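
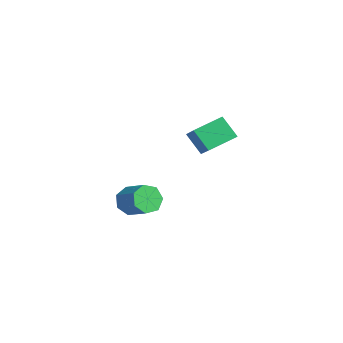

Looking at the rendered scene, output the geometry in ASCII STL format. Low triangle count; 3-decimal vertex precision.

solid 
facet normal -0.624 -0.276 0.731
outer loop
vertex 3.484 2.726 4.688
vertex 3.42 4.351 5.247
vertex 1.876 3.088 3.453
endloop
endfacet
facet normal 0.037 -0.945 -0.326
outer loop
vertex 2.78 3.489 2.393
vertex 3.484 2.726 4.688
vertex 1.876 3.088 3.453
endloop
endfacet
facet normal -0.624 -0.276 0.731
outer loop
vertex 1.876 3.088 3.453
vertex 3.42 4.351 5.247
vertex 1.812 4.713 4.012
endloop
endfacet
facet normal -0.781 0.175 -0.600
outer loop
vertex 1.812 4.713 4.012
vertex 2.78 3.489 2.393
vertex 1.876 3.088 3.453
endloop
endfacet
facet normal 0.781 -0.175 0.600
outer loop
vertex 3.484 2.726 4.688
vertex 4.324 4.752 4.187
vertex 3.42 4.351 5.247
endloop
endfacet
facet normal 0.037 -0.945 -0.326
outer loop
vertex 4.388 3.127 3.628
vertex 3.484 2.726 4.688
vertex 2.78 3.489 2.393
endloop
endfacet
facet normal 0.781 -0.175 0.600
outer loop
vertex 4.388 3.127 3.628
vertex 4.324 4.752 4.187
vertex 3.484 2.726 4.688
endloop
endfacet
facet normal -0.037 0.945 0.326
outer loop
vertex 3.42 4.351 5.247
vertex 4.324 4.752 4.187
vertex 1.812 4.713 4.012
endloop
endfacet
facet normal -0.781 0.175 -0.600
outer loop
vertex 2.716 5.114 2.952
vertex 2.78 3.489 2.393
vertex 1.812 4.713 4.012
endloop
endfacet
facet normal -0.037 0.945 0.326
outer loop
vertex 1.812 4.713 4.012
vertex 4.324 4.752 4.187
vertex 2.716 5.114 2.952
endloop
endfacet
facet normal 0.624 0.276 -0.731
outer loop
vertex 2.716 5.114 2.952
vertex 4.388 3.127 3.628
vertex 2.78 3.489 2.393
endloop
endfacet
facet normal 0.624 0.276 -0.731
outer loop
vertex 4.324 4.752 4.187
vertex 4.388 3.127 3.628
vertex 2.716 5.114 2.952
endloop
endfacet
facet normal -0.829 -0.223 -0.512
outer loop
vertex -0.434 1.534 -3.348
vertex -0.789 1.109 -2.588
vertex -0.87 2.009 -2.849
endloop
endfacet
facet normal 0.162 0.782 -0.602
outer loop
vertex -0.434 1.534 -3.348
vertex -0.87 2.009 -2.849
vertex 0.984 1.916 -2.471
endloop
endfacet
facet normal 0.162 0.782 -0.602
outer loop
vertex 0.984 1.916 -2.471
vertex -0.87 2.009 -2.849
vertex 0.548 2.39 -1.972
endloop
endfacet
facet normal 0.829 0.223 0.513
outer loop
vertex 0.984 1.916 -2.471
vertex 0.548 2.39 -1.972
vertex 0.629 1.491 -1.712
endloop
endfacet
facet normal -0.829 -0.223 -0.512
outer loop
vertex -0.87 2.009 -2.849
vertex -0.789 1.109 -2.588
vertex -1.245 1.806 -2.153
endloop
endfacet
facet normal -0.317 0.943 0.104
outer loop
vertex -0.87 2.009 -2.849
vertex -1.245 1.806 -2.153
vertex 0.548 2.39 -1.972
endloop
endfacet
facet normal -0.317 0.943 0.102
outer loop
vertex 0.548 2.39 -1.972
vertex -1.245 1.806 -2.153
vertex 0.172 2.188 -1.277
endloop
endfacet
facet normal 0.829 0.223 0.513
outer loop
vertex 0.548 2.39 -1.972
vertex 0.172 2.188 -1.277
vertex 0.629 1.491 -1.712
endloop
endfacet
facet normal -0.829 -0.222 -0.513
outer loop
vertex -1.245 1.806 -2.153
vertex -0.789 1.109 -2.588
vertex -1.277 1.079 -1.786
endloop
endfacet
facet normal -0.558 0.393 0.731
outer loop
vertex -1.245 1.806 -2.153
vertex -1.277 1.079 -1.786
vertex 0.172 2.188 -1.277
endloop
endfacet
facet normal -0.558 0.394 0.731
outer loop
vertex 0.172 2.188 -1.277
vertex -1.277 1.079 -1.786
vertex 0.141 1.461 -0.909
endloop
endfacet
facet normal 0.829 0.224 0.512
outer loop
vertex 0.172 2.188 -1.277
vertex 0.141 1.461 -0.909
vertex 0.629 1.491 -1.712
endloop
endfacet
facet normal -0.829 -0.223 -0.513
outer loop
vertex -1.277 1.079 -1.786
vertex -0.789 1.109 -2.588
vertex -0.941 0.374 -2.022
endloop
endfacet
facet normal -0.378 -0.451 0.808
outer loop
vertex -1.277 1.079 -1.786
vertex -0.941 0.374 -2.022
vertex 0.141 1.461 -0.909
endloop
endfacet
facet normal -0.378 -0.452 0.808
outer loop
vertex 0.141 1.461 -0.909
vertex -0.941 0.374 -2.022
vertex 0.477 0.756 -1.146
endloop
endfacet
facet normal 0.829 0.223 0.512
outer loop
vertex 0.141 1.461 -0.909
vertex 0.477 0.756 -1.146
vertex 0.629 1.491 -1.712
endloop
endfacet
facet normal -0.829 -0.224 -0.513
outer loop
vertex -0.941 0.374 -2.022
vertex -0.789 1.109 -2.588
vertex -0.49 0.223 -2.685
endloop
endfacet
facet normal 0.087 -0.957 0.277
outer loop
vertex -0.941 0.374 -2.022
vertex -0.49 0.223 -2.685
vertex 0.477 0.756 -1.146
endloop
endfacet
facet normal 0.087 -0.957 0.277
outer loop
vertex 0.477 0.756 -1.146
vertex -0.49 0.223 -2.685
vertex 0.927 0.605 -1.809
endloop
endfacet
facet normal 0.829 0.223 0.512
outer loop
vertex 0.477 0.756 -1.146
vertex 0.927 0.605 -1.809
vertex 0.629 1.491 -1.712
endloop
endfacet
facet normal -0.829 -0.224 -0.512
outer loop
vertex -0.49 0.223 -2.685
vertex -0.789 1.109 -2.588
vertex -0.265 0.739 -3.275
endloop
endfacet
facet normal 0.486 -0.741 -0.463
outer loop
vertex -0.49 0.223 -2.685
vertex -0.265 0.739 -3.275
vertex 0.927 0.605 -1.809
endloop
endfacet
facet normal 0.486 -0.742 -0.463
outer loop
vertex 0.927 0.605 -1.809
vertex -0.265 0.739 -3.275
vertex 1.153 1.121 -2.399
endloop
endfacet
facet normal 0.829 0.223 0.513
outer loop
vertex 0.927 0.605 -1.809
vertex 1.153 1.121 -2.399
vertex 0.629 1.491 -1.712
endloop
endfacet
facet normal -0.829 -0.223 -0.512
outer loop
vertex -0.265 0.739 -3.275
vertex -0.789 1.109 -2.588
vertex -0.434 1.534 -3.348
endloop
endfacet
facet normal 0.519 0.032 -0.854
outer loop
vertex -0.265 0.739 -3.275
vertex -0.434 1.534 -3.348
vertex 1.153 1.121 -2.399
endloop
endfacet
facet normal 0.519 0.033 -0.854
outer loop
vertex 1.153 1.121 -2.399
vertex -0.434 1.534 -3.348
vertex 0.984 1.916 -2.471
endloop
endfacet
facet normal 0.829 0.223 0.513
outer loop
vertex 1.153 1.121 -2.399
vertex 0.984 1.916 -2.471
vertex 0.629 1.491 -1.712
endloop
endfacet

endsolid


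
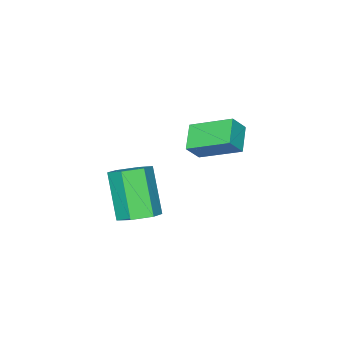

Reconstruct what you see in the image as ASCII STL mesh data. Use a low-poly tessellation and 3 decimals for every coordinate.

solid 
facet normal 0.261 0.475 -0.841
outer loop
vertex 4.313 -1.836 -1.985
vertex 3.674 -2.076 -2.319
vertex 3.681 -1.416 -1.944
endloop
endfacet
facet normal 0.490 0.685 0.539
outer loop
vertex 4.313 -1.836 -1.985
vertex 3.681 -1.416 -1.944
vertex 3.805 -2.763 -0.347
endloop
endfacet
facet normal 0.491 0.684 0.539
outer loop
vertex 3.805 -2.763 -0.347
vertex 3.681 -1.416 -1.944
vertex 3.173 -2.343 -0.305
endloop
endfacet
facet normal -0.260 -0.475 0.840
outer loop
vertex 3.805 -2.763 -0.347
vertex 3.173 -2.343 -0.305
vertex 3.166 -3.004 -0.681
endloop
endfacet
facet normal 0.261 0.475 -0.841
outer loop
vertex 3.681 -1.416 -1.944
vertex 3.674 -2.076 -2.319
vertex 3.042 -1.656 -2.278
endloop
endfacet
facet normal -0.474 0.821 0.317
outer loop
vertex 3.681 -1.416 -1.944
vertex 3.042 -1.656 -2.278
vertex 3.173 -2.343 -0.305
endloop
endfacet
facet normal -0.474 0.821 0.317
outer loop
vertex 3.173 -2.343 -0.305
vertex 3.042 -1.656 -2.278
vertex 2.534 -2.583 -0.639
endloop
endfacet
facet normal -0.261 -0.475 0.840
outer loop
vertex 3.173 -2.343 -0.305
vertex 2.534 -2.583 -0.639
vertex 3.166 -3.004 -0.681
endloop
endfacet
facet normal 0.261 0.474 -0.841
outer loop
vertex 3.042 -1.656 -2.278
vertex 3.674 -2.076 -2.319
vertex 3.035 -2.317 -2.653
endloop
endfacet
facet normal -0.965 0.136 -0.222
outer loop
vertex 3.042 -1.656 -2.278
vertex 3.035 -2.317 -2.653
vertex 2.534 -2.583 -0.639
endloop
endfacet
facet normal -0.965 0.137 -0.222
outer loop
vertex 2.534 -2.583 -0.639
vertex 3.035 -2.317 -2.653
vertex 2.527 -3.244 -1.015
endloop
endfacet
facet normal -0.261 -0.475 0.840
outer loop
vertex 2.534 -2.583 -0.639
vertex 2.527 -3.244 -1.015
vertex 3.166 -3.004 -0.681
endloop
endfacet
facet normal 0.260 0.475 -0.840
outer loop
vertex 3.035 -2.317 -2.653
vertex 3.674 -2.076 -2.319
vertex 3.667 -2.737 -2.695
endloop
endfacet
facet normal -0.491 -0.684 -0.539
outer loop
vertex 3.035 -2.317 -2.653
vertex 3.667 -2.737 -2.695
vertex 2.527 -3.244 -1.015
endloop
endfacet
facet normal -0.490 -0.685 -0.539
outer loop
vertex 2.527 -3.244 -1.015
vertex 3.667 -2.737 -2.695
vertex 3.159 -3.664 -1.056
endloop
endfacet
facet normal -0.261 -0.475 0.841
outer loop
vertex 2.527 -3.244 -1.015
vertex 3.159 -3.664 -1.056
vertex 3.166 -3.004 -0.681
endloop
endfacet
facet normal 0.261 0.475 -0.840
outer loop
vertex 3.667 -2.737 -2.695
vertex 3.674 -2.076 -2.319
vertex 4.306 -2.497 -2.361
endloop
endfacet
facet normal 0.474 -0.821 -0.317
outer loop
vertex 3.667 -2.737 -2.695
vertex 4.306 -2.497 -2.361
vertex 3.159 -3.664 -1.056
endloop
endfacet
facet normal 0.474 -0.821 -0.317
outer loop
vertex 3.159 -3.664 -1.056
vertex 4.306 -2.497 -2.361
vertex 3.798 -3.424 -0.722
endloop
endfacet
facet normal -0.261 -0.475 0.841
outer loop
vertex 3.159 -3.664 -1.056
vertex 3.798 -3.424 -0.722
vertex 3.166 -3.004 -0.681
endloop
endfacet
facet normal 0.261 0.475 -0.840
outer loop
vertex 4.306 -2.497 -2.361
vertex 3.674 -2.076 -2.319
vertex 4.313 -1.836 -1.985
endloop
endfacet
facet normal 0.965 -0.137 0.222
outer loop
vertex 4.306 -2.497 -2.361
vertex 4.313 -1.836 -1.985
vertex 3.798 -3.424 -0.722
endloop
endfacet
facet normal 0.965 -0.136 0.222
outer loop
vertex 3.798 -3.424 -0.722
vertex 4.313 -1.836 -1.985
vertex 3.805 -2.763 -0.347
endloop
endfacet
facet normal -0.261 -0.474 0.841
outer loop
vertex 3.798 -3.424 -0.722
vertex 3.805 -2.763 -0.347
vertex 3.166 -3.004 -0.681
endloop
endfacet
facet normal -0.694 -0.515 0.502
outer loop
vertex -0.164 -3.486 -0.33
vertex -0.737 -2.018 0.384
vertex -0.707 -3.384 -0.976
endloop
endfacet
facet normal 0.331 -0.849 -0.412
outer loop
vertex 0.077 -2.802 -1.544
vertex -0.164 -3.486 -0.33
vertex -0.707 -3.384 -0.976
endloop
endfacet
facet normal -0.694 -0.516 0.503
outer loop
vertex -0.707 -3.384 -0.976
vertex -0.737 -2.018 0.384
vertex -1.28 -1.916 -0.261
endloop
endfacet
facet normal -0.639 0.120 -0.759
outer loop
vertex -1.28 -1.916 -0.261
vertex 0.077 -2.802 -1.544
vertex -0.707 -3.384 -0.976
endloop
endfacet
facet normal 0.639 -0.120 0.760
outer loop
vertex -0.164 -3.486 -0.33
vertex 0.047 -1.436 -0.184
vertex -0.737 -2.018 0.384
endloop
endfacet
facet normal 0.331 -0.849 -0.413
outer loop
vertex 0.62 -2.904 -0.899
vertex -0.164 -3.486 -0.33
vertex 0.077 -2.802 -1.544
endloop
endfacet
facet normal 0.640 -0.120 0.759
outer loop
vertex 0.62 -2.904 -0.899
vertex 0.047 -1.436 -0.184
vertex -0.164 -3.486 -0.33
endloop
endfacet
facet normal -0.331 0.849 0.413
outer loop
vertex -0.737 -2.018 0.384
vertex 0.047 -1.436 -0.184
vertex -1.28 -1.916 -0.261
endloop
endfacet
facet normal -0.640 0.120 -0.759
outer loop
vertex -0.496 -1.334 -0.83
vertex 0.077 -2.802 -1.544
vertex -1.28 -1.916 -0.261
endloop
endfacet
facet normal -0.331 0.849 0.412
outer loop
vertex -1.28 -1.916 -0.261
vertex 0.047 -1.436 -0.184
vertex -0.496 -1.334 -0.83
endloop
endfacet
facet normal 0.694 0.515 -0.503
outer loop
vertex -0.496 -1.334 -0.83
vertex 0.62 -2.904 -0.899
vertex 0.077 -2.802 -1.544
endloop
endfacet
facet normal 0.694 0.516 -0.502
outer loop
vertex 0.047 -1.436 -0.184
vertex 0.62 -2.904 -0.899
vertex -0.496 -1.334 -0.83
endloop
endfacet

endsolid


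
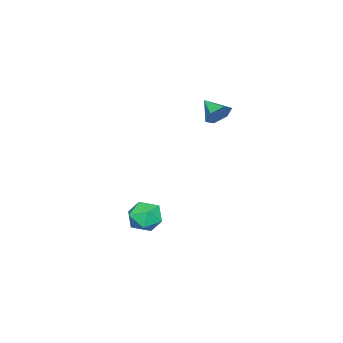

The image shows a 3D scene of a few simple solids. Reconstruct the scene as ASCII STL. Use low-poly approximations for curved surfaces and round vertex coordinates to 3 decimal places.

solid 
facet normal -0.945 0.232 0.229
outer loop
vertex 2.842 1.024 -4.138
vertex 2.79 0.313 -3.634
vertex 3.058 1.071 -3.294
endloop
endfacet
facet normal -0.564 0.820 0.099
outer loop
vertex 2.842 1.024 -4.138
vertex 3.058 1.071 -3.294
vertex 3.545 1.478 -3.893
endloop
endfacet
facet normal -0.301 0.770 -0.563
outer loop
vertex 2.842 1.024 -4.138
vertex 3.545 1.478 -3.893
vertex 3.578 0.972 -4.603
endloop
endfacet
facet normal -0.520 0.150 -0.841
outer loop
vertex 2.842 1.024 -4.138
vertex 3.578 0.972 -4.603
vertex 3.112 0.252 -4.443
endloop
endfacet
facet normal -0.918 -0.182 -0.352
outer loop
vertex 2.842 1.024 -4.138
vertex 3.112 0.252 -4.443
vertex 2.79 0.313 -3.634
endloop
endfacet
facet normal -0.014 0.832 0.554
outer loop
vertex 3.545 1.478 -3.893
vertex 3.058 1.071 -3.294
vertex 3.928 1.048 -3.237
endloop
endfacet
facet normal -0.632 -0.120 0.766
outer loop
vertex 3.058 1.071 -3.294
vertex 2.79 0.313 -3.634
vertex 3.462 0.328 -3.077
endloop
endfacet
facet normal -0.588 -0.790 -0.174
outer loop
vertex 2.79 0.313 -3.634
vertex 3.112 0.252 -4.443
vertex 3.495 -0.178 -3.787
endloop
endfacet
facet normal 0.057 -0.251 -0.966
outer loop
vertex 3.112 0.252 -4.443
vertex 3.578 0.972 -4.603
vertex 3.982 0.229 -4.386
endloop
endfacet
facet normal 0.411 0.751 -0.516
outer loop
vertex 3.578 0.972 -4.603
vertex 3.545 1.478 -3.893
vertex 4.25 0.987 -4.046
endloop
endfacet
facet normal 0.520 -0.150 0.841
outer loop
vertex 4.198 0.276 -3.542
vertex 3.928 1.048 -3.237
vertex 3.462 0.328 -3.077
endloop
endfacet
facet normal 0.301 -0.770 0.563
outer loop
vertex 4.198 0.276 -3.542
vertex 3.462 0.328 -3.077
vertex 3.495 -0.178 -3.787
endloop
endfacet
facet normal 0.564 -0.820 -0.099
outer loop
vertex 4.198 0.276 -3.542
vertex 3.495 -0.178 -3.787
vertex 3.982 0.229 -4.386
endloop
endfacet
facet normal 0.945 -0.232 -0.229
outer loop
vertex 4.198 0.276 -3.542
vertex 3.982 0.229 -4.386
vertex 4.25 0.987 -4.046
endloop
endfacet
facet normal 0.918 0.182 0.352
outer loop
vertex 4.198 0.276 -3.542
vertex 4.25 0.987 -4.046
vertex 3.928 1.048 -3.237
endloop
endfacet
facet normal -0.057 0.251 0.966
outer loop
vertex 3.462 0.328 -3.077
vertex 3.928 1.048 -3.237
vertex 3.058 1.071 -3.294
endloop
endfacet
facet normal -0.411 -0.751 0.516
outer loop
vertex 3.495 -0.178 -3.787
vertex 3.462 0.328 -3.077
vertex 2.79 0.313 -3.634
endloop
endfacet
facet normal 0.014 -0.832 -0.554
outer loop
vertex 3.982 0.229 -4.386
vertex 3.495 -0.178 -3.787
vertex 3.112 0.252 -4.443
endloop
endfacet
facet normal 0.632 0.120 -0.766
outer loop
vertex 4.25 0.987 -4.046
vertex 3.982 0.229 -4.386
vertex 3.578 0.972 -4.603
endloop
endfacet
facet normal 0.588 0.790 0.174
outer loop
vertex 3.928 1.048 -3.237
vertex 4.25 0.987 -4.046
vertex 3.545 1.478 -3.893
endloop
endfacet
facet normal 0.357 0.818 -0.451
outer loop
vertex 1.903 2.866 2.124
vertex 1.316 2.95 1.812
vertex 1.422 3.233 2.41
endloop
endfacet
facet normal 0.362 -0.230 0.903
outer loop
vertex 1.903 2.866 2.124
vertex 1.422 3.233 2.41
vertex 0.924 2.05 2.308
endloop
endfacet
facet normal 0.357 0.818 -0.451
outer loop
vertex 1.422 3.233 2.41
vertex 1.316 2.95 1.812
vertex 0.835 3.318 2.099
endloop
endfacet
facet normal -0.452 0.114 0.885
outer loop
vertex 1.422 3.233 2.41
vertex 0.835 3.318 2.099
vertex 0.924 2.05 2.308
endloop
endfacet
facet normal 0.357 0.818 -0.451
outer loop
vertex 0.835 3.318 2.099
vertex 1.316 2.95 1.812
vertex 0.729 3.035 1.501
endloop
endfacet
facet normal -0.981 -0.037 0.191
outer loop
vertex 0.835 3.318 2.099
vertex 0.729 3.035 1.501
vertex 0.924 2.05 2.308
endloop
endfacet
facet normal 0.357 0.819 -0.450
outer loop
vertex 0.729 3.035 1.501
vertex 1.316 2.95 1.812
vertex 1.211 2.667 1.214
endloop
endfacet
facet normal -0.695 -0.533 -0.483
outer loop
vertex 0.729 3.035 1.501
vertex 1.211 2.667 1.214
vertex 0.924 2.05 2.308
endloop
endfacet
facet normal 0.358 0.818 -0.450
outer loop
vertex 1.211 2.667 1.214
vertex 1.316 2.95 1.812
vertex 1.798 2.582 1.526
endloop
endfacet
facet normal 0.119 -0.878 -0.464
outer loop
vertex 1.211 2.667 1.214
vertex 1.798 2.582 1.526
vertex 0.924 2.05 2.308
endloop
endfacet
facet normal 0.357 0.818 -0.451
outer loop
vertex 1.798 2.582 1.526
vertex 1.316 2.95 1.812
vertex 1.903 2.866 2.124
endloop
endfacet
facet normal 0.648 -0.726 0.231
outer loop
vertex 1.798 2.582 1.526
vertex 1.903 2.866 2.124
vertex 0.924 2.05 2.308
endloop
endfacet

endsolid


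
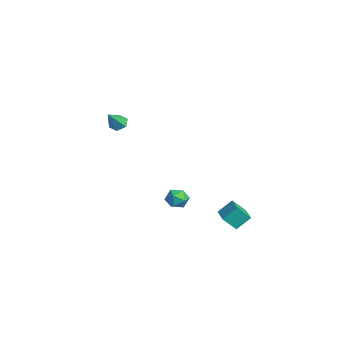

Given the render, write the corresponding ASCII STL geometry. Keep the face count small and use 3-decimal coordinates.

solid 
facet normal -0.987 0.104 -0.125
outer loop
vertex 2.762 3.227 -3.707
vertex 2.753 4.015 -2.983
vertex 2.934 3.936 -4.476
endloop
endfacet
facet normal 0.009 -0.736 -0.677
outer loop
vertex 4.187 3.805 -4.317
vertex 2.762 3.227 -3.707
vertex 2.934 3.936 -4.476
endloop
endfacet
facet normal -0.987 0.102 -0.125
outer loop
vertex 2.934 3.936 -4.476
vertex 2.753 4.015 -2.983
vertex 2.924 4.724 -3.753
endloop
endfacet
facet normal 0.162 0.668 -0.726
outer loop
vertex 2.924 4.724 -3.753
vertex 4.187 3.805 -4.317
vertex 2.934 3.936 -4.476
endloop
endfacet
facet normal -0.162 -0.669 0.726
outer loop
vertex 2.762 3.227 -3.707
vertex 4.006 3.884 -2.824
vertex 2.753 4.015 -2.983
endloop
endfacet
facet normal 0.009 -0.737 -0.676
outer loop
vertex 4.016 3.096 -3.547
vertex 2.762 3.227 -3.707
vertex 4.187 3.805 -4.317
endloop
endfacet
facet normal -0.162 -0.668 0.726
outer loop
vertex 4.016 3.096 -3.547
vertex 4.006 3.884 -2.824
vertex 2.762 3.227 -3.707
endloop
endfacet
facet normal -0.009 0.737 0.676
outer loop
vertex 2.753 4.015 -2.983
vertex 4.006 3.884 -2.824
vertex 2.924 4.724 -3.753
endloop
endfacet
facet normal 0.162 0.669 -0.726
outer loop
vertex 4.178 4.593 -3.593
vertex 4.187 3.805 -4.317
vertex 2.924 4.724 -3.753
endloop
endfacet
facet normal -0.009 0.736 0.677
outer loop
vertex 2.924 4.724 -3.753
vertex 4.006 3.884 -2.824
vertex 4.178 4.593 -3.593
endloop
endfacet
facet normal 0.987 -0.103 0.124
outer loop
vertex 4.178 4.593 -3.593
vertex 4.016 3.096 -3.547
vertex 4.187 3.805 -4.317
endloop
endfacet
facet normal 0.987 -0.103 0.126
outer loop
vertex 4.006 3.884 -2.824
vertex 4.016 3.096 -3.547
vertex 4.178 4.593 -3.593
endloop
endfacet
facet normal -0.252 0.831 0.496
outer loop
vertex 2.432 1.788 -2.599
vertex 1.852 1.468 -2.357
vertex 2.453 1.432 -1.992
endloop
endfacet
facet normal 0.457 0.774 0.438
outer loop
vertex 2.432 1.788 -2.599
vertex 2.453 1.432 -1.992
vertex 2.985 1.378 -2.451
endloop
endfacet
facet normal 0.619 0.742 -0.258
outer loop
vertex 2.432 1.788 -2.599
vertex 2.985 1.378 -2.451
vertex 2.712 1.38 -3.1
endloop
endfacet
facet normal 0.011 0.778 -0.628
outer loop
vertex 2.432 1.788 -2.599
vertex 2.712 1.38 -3.1
vertex 2.012 1.436 -3.043
endloop
endfacet
facet normal -0.528 0.834 -0.162
outer loop
vertex 2.432 1.788 -2.599
vertex 2.012 1.436 -3.043
vertex 1.852 1.468 -2.357
endloop
endfacet
facet normal 0.654 0.160 0.739
outer loop
vertex 2.985 1.378 -2.451
vertex 2.453 1.432 -1.992
vertex 2.748 0.804 -2.117
endloop
endfacet
facet normal -0.492 0.249 0.834
outer loop
vertex 2.453 1.432 -1.992
vertex 1.852 1.468 -2.357
vertex 2.048 0.86 -2.06
endloop
endfacet
facet normal -0.939 0.253 -0.231
outer loop
vertex 1.852 1.468 -2.357
vertex 2.012 1.436 -3.043
vertex 1.775 0.862 -2.709
endloop
endfacet
facet normal -0.067 0.164 -0.984
outer loop
vertex 2.012 1.436 -3.043
vertex 2.712 1.38 -3.1
vertex 2.307 0.808 -3.168
endloop
endfacet
facet normal 0.917 0.107 -0.385
outer loop
vertex 2.712 1.38 -3.1
vertex 2.985 1.378 -2.451
vertex 2.908 0.772 -2.803
endloop
endfacet
facet normal -0.011 -0.778 0.628
outer loop
vertex 2.328 0.452 -2.561
vertex 2.748 0.804 -2.117
vertex 2.048 0.86 -2.06
endloop
endfacet
facet normal -0.619 -0.742 0.258
outer loop
vertex 2.328 0.452 -2.561
vertex 2.048 0.86 -2.06
vertex 1.775 0.862 -2.709
endloop
endfacet
facet normal -0.457 -0.774 -0.438
outer loop
vertex 2.328 0.452 -2.561
vertex 1.775 0.862 -2.709
vertex 2.307 0.808 -3.168
endloop
endfacet
facet normal 0.252 -0.831 -0.496
outer loop
vertex 2.328 0.452 -2.561
vertex 2.307 0.808 -3.168
vertex 2.908 0.772 -2.803
endloop
endfacet
facet normal 0.528 -0.834 0.162
outer loop
vertex 2.328 0.452 -2.561
vertex 2.908 0.772 -2.803
vertex 2.748 0.804 -2.117
endloop
endfacet
facet normal 0.067 -0.164 0.984
outer loop
vertex 2.048 0.86 -2.06
vertex 2.748 0.804 -2.117
vertex 2.453 1.432 -1.992
endloop
endfacet
facet normal -0.917 -0.107 0.385
outer loop
vertex 1.775 0.862 -2.709
vertex 2.048 0.86 -2.06
vertex 1.852 1.468 -2.357
endloop
endfacet
facet normal -0.654 -0.160 -0.739
outer loop
vertex 2.307 0.808 -3.168
vertex 1.775 0.862 -2.709
vertex 2.012 1.436 -3.043
endloop
endfacet
facet normal 0.492 -0.249 -0.834
outer loop
vertex 2.908 0.772 -2.803
vertex 2.307 0.808 -3.168
vertex 2.712 1.38 -3.1
endloop
endfacet
facet normal 0.939 -0.253 0.231
outer loop
vertex 2.748 0.804 -2.117
vertex 2.908 0.772 -2.803
vertex 2.985 1.378 -2.451
endloop
endfacet
facet normal -0.437 0.516 -0.737
outer loop
vertex -3.787 -0.012 -0.071
vertex -4.285 -0.319 0.009
vertex -4.196 0.183 0.308
endloop
endfacet
facet normal 0.687 0.573 0.447
outer loop
vertex -3.787 -0.012 -0.071
vertex -4.196 0.183 0.308
vertex -3.655 -1.061 1.071
endloop
endfacet
facet normal -0.437 0.516 -0.736
outer loop
vertex -4.196 0.183 0.308
vertex -4.285 -0.319 0.009
vertex -4.693 -0.124 0.388
endloop
endfacet
facet normal -0.150 0.469 0.871
outer loop
vertex -4.196 0.183 0.308
vertex -4.693 -0.124 0.388
vertex -3.655 -1.061 1.071
endloop
endfacet
facet normal -0.437 0.516 -0.736
outer loop
vertex -4.693 -0.124 0.388
vertex -4.285 -0.319 0.009
vertex -4.782 -0.626 0.089
endloop
endfacet
facet normal -0.690 -0.276 0.669
outer loop
vertex -4.693 -0.124 0.388
vertex -4.782 -0.626 0.089
vertex -3.655 -1.061 1.071
endloop
endfacet
facet normal -0.437 0.515 -0.737
outer loop
vertex -4.782 -0.626 0.089
vertex -4.285 -0.319 0.009
vertex -4.373 -0.82 -0.289
endloop
endfacet
facet normal -0.394 -0.918 0.045
outer loop
vertex -4.782 -0.626 0.089
vertex -4.373 -0.82 -0.289
vertex -3.655 -1.061 1.071
endloop
endfacet
facet normal -0.437 0.515 -0.737
outer loop
vertex -4.373 -0.82 -0.289
vertex -4.285 -0.319 0.009
vertex -3.876 -0.513 -0.369
endloop
endfacet
facet normal 0.442 -0.814 -0.378
outer loop
vertex -4.373 -0.82 -0.289
vertex -3.876 -0.513 -0.369
vertex -3.655 -1.061 1.071
endloop
endfacet
facet normal -0.436 0.516 -0.737
outer loop
vertex -3.876 -0.513 -0.369
vertex -4.285 -0.319 0.009
vertex -3.787 -0.012 -0.071
endloop
endfacet
facet normal 0.982 -0.069 -0.177
outer loop
vertex -3.876 -0.513 -0.369
vertex -3.787 -0.012 -0.071
vertex -3.655 -1.061 1.071
endloop
endfacet

endsolid


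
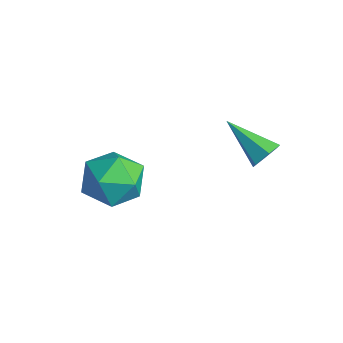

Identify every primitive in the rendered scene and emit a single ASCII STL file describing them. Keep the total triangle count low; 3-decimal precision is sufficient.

solid 
facet normal -0.560 0.021 0.828
outer loop
vertex -3.813 -2.09 -0.051
vertex -3.564 -3.158 0.144
vertex -2.919 -2.351 0.56
endloop
endfacet
facet normal -0.281 0.663 0.694
outer loop
vertex -3.813 -2.09 -0.051
vertex -2.919 -2.351 0.56
vertex -2.858 -1.534 -0.196
endloop
endfacet
facet normal -0.497 0.866 0.045
outer loop
vertex -3.813 -2.09 -0.051
vertex -2.858 -1.534 -0.196
vertex -3.466 -1.837 -1.08
endloop
endfacet
facet normal -0.911 0.349 -0.221
outer loop
vertex -3.813 -2.09 -0.051
vertex -3.466 -1.837 -1.08
vertex -3.902 -2.841 -0.87
endloop
endfacet
facet normal -0.949 -0.173 0.262
outer loop
vertex -3.813 -2.09 -0.051
vertex -3.902 -2.841 -0.87
vertex -3.564 -3.158 0.144
endloop
endfacet
facet normal 0.429 0.596 0.679
outer loop
vertex -2.858 -1.534 -0.196
vertex -2.919 -2.351 0.56
vertex -2.018 -2.259 -0.09
endloop
endfacet
facet normal -0.023 -0.444 0.896
outer loop
vertex -2.919 -2.351 0.56
vertex -3.564 -3.158 0.144
vertex -2.454 -3.263 0.12
endloop
endfacet
facet normal -0.652 -0.758 -0.020
outer loop
vertex -3.564 -3.158 0.144
vertex -3.902 -2.841 -0.87
vertex -3.062 -3.566 -0.764
endloop
endfacet
facet normal -0.589 0.088 -0.804
outer loop
vertex -3.902 -2.841 -0.87
vertex -3.466 -1.837 -1.08
vertex -3.001 -2.749 -1.52
endloop
endfacet
facet normal 0.079 0.925 -0.372
outer loop
vertex -3.466 -1.837 -1.08
vertex -2.858 -1.534 -0.196
vertex -2.356 -1.942 -1.104
endloop
endfacet
facet normal 0.911 -0.349 0.221
outer loop
vertex -2.107 -3.01 -0.909
vertex -2.018 -2.259 -0.09
vertex -2.454 -3.263 0.12
endloop
endfacet
facet normal 0.497 -0.866 -0.045
outer loop
vertex -2.107 -3.01 -0.909
vertex -2.454 -3.263 0.12
vertex -3.062 -3.566 -0.764
endloop
endfacet
facet normal 0.281 -0.663 -0.694
outer loop
vertex -2.107 -3.01 -0.909
vertex -3.062 -3.566 -0.764
vertex -3.001 -2.749 -1.52
endloop
endfacet
facet normal 0.560 -0.021 -0.828
outer loop
vertex -2.107 -3.01 -0.909
vertex -3.001 -2.749 -1.52
vertex -2.356 -1.942 -1.104
endloop
endfacet
facet normal 0.949 0.173 -0.262
outer loop
vertex -2.107 -3.01 -0.909
vertex -2.356 -1.942 -1.104
vertex -2.018 -2.259 -0.09
endloop
endfacet
facet normal 0.589 -0.088 0.804
outer loop
vertex -2.454 -3.263 0.12
vertex -2.018 -2.259 -0.09
vertex -2.919 -2.351 0.56
endloop
endfacet
facet normal -0.079 -0.925 0.372
outer loop
vertex -3.062 -3.566 -0.764
vertex -2.454 -3.263 0.12
vertex -3.564 -3.158 0.144
endloop
endfacet
facet normal -0.429 -0.596 -0.679
outer loop
vertex -3.001 -2.749 -1.52
vertex -3.062 -3.566 -0.764
vertex -3.902 -2.841 -0.87
endloop
endfacet
facet normal 0.023 0.444 -0.896
outer loop
vertex -2.356 -1.942 -1.104
vertex -3.001 -2.749 -1.52
vertex -3.466 -1.837 -1.08
endloop
endfacet
facet normal 0.652 0.758 0.020
outer loop
vertex -2.018 -2.259 -0.09
vertex -2.356 -1.942 -1.104
vertex -2.858 -1.534 -0.196
endloop
endfacet
facet normal 0.795 0.356 -0.491
outer loop
vertex 0.558 0.819 2.241
vertex 0.222 0.94 1.785
vertex 0.301 1.337 2.2
endloop
endfacet
facet normal 0.170 0.161 0.972
outer loop
vertex 0.558 0.819 2.241
vertex 0.301 1.337 2.2
vertex -1.122 0.34 2.615
endloop
endfacet
facet normal 0.796 0.355 -0.491
outer loop
vertex 0.301 1.337 2.2
vertex 0.222 0.94 1.785
vertex -0.035 1.458 1.743
endloop
endfacet
facet normal -0.397 0.772 0.496
outer loop
vertex 0.301 1.337 2.2
vertex -0.035 1.458 1.743
vertex -1.122 0.34 2.615
endloop
endfacet
facet normal 0.796 0.355 -0.491
outer loop
vertex -0.035 1.458 1.743
vertex 0.222 0.94 1.785
vertex -0.114 1.061 1.328
endloop
endfacet
facet normal -0.793 0.509 -0.336
outer loop
vertex -0.035 1.458 1.743
vertex -0.114 1.061 1.328
vertex -1.122 0.34 2.615
endloop
endfacet
facet normal 0.796 0.354 -0.491
outer loop
vertex -0.114 1.061 1.328
vertex 0.222 0.94 1.785
vertex 0.143 0.542 1.37
endloop
endfacet
facet normal -0.623 -0.364 -0.692
outer loop
vertex -0.114 1.061 1.328
vertex 0.143 0.542 1.37
vertex -1.122 0.34 2.615
endloop
endfacet
facet normal 0.795 0.355 -0.492
outer loop
vertex 0.143 0.542 1.37
vertex 0.222 0.94 1.785
vertex 0.479 0.422 1.826
endloop
endfacet
facet normal -0.056 -0.975 -0.215
outer loop
vertex 0.143 0.542 1.37
vertex 0.479 0.422 1.826
vertex -1.122 0.34 2.615
endloop
endfacet
facet normal 0.795 0.356 -0.491
outer loop
vertex 0.479 0.422 1.826
vertex 0.222 0.94 1.785
vertex 0.558 0.819 2.241
endloop
endfacet
facet normal 0.340 -0.711 0.616
outer loop
vertex 0.479 0.422 1.826
vertex 0.558 0.819 2.241
vertex -1.122 0.34 2.615
endloop
endfacet

endsolid


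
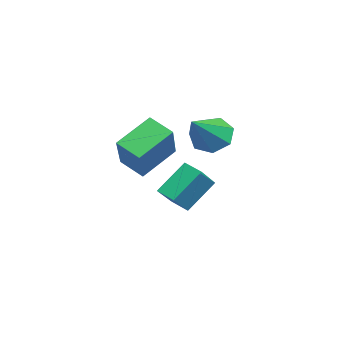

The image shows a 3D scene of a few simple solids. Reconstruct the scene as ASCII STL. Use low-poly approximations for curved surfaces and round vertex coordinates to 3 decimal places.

solid 
facet normal -0.524 -0.714 0.464
outer loop
vertex 1.542 -4.396 3.692
vertex 0.771 -3.247 4.59
vertex 0.089 -4.257 2.267
endloop
endfacet
facet normal 0.467 -0.697 -0.544
outer loop
vertex 0.649 -3.493 1.77
vertex 1.542 -4.396 3.692
vertex 0.089 -4.257 2.267
endloop
endfacet
facet normal -0.524 -0.714 0.464
outer loop
vertex 0.089 -4.257 2.267
vertex 0.771 -3.247 4.59
vertex -0.682 -3.108 3.165
endloop
endfacet
facet normal -0.712 0.068 -0.698
outer loop
vertex -0.682 -3.108 3.165
vertex 0.649 -3.493 1.77
vertex 0.089 -4.257 2.267
endloop
endfacet
facet normal 0.712 -0.068 0.698
outer loop
vertex 1.542 -4.396 3.692
vertex 1.331 -2.483 4.093
vertex 0.771 -3.247 4.59
endloop
endfacet
facet normal 0.467 -0.697 -0.544
outer loop
vertex 2.102 -3.632 3.195
vertex 1.542 -4.396 3.692
vertex 0.649 -3.493 1.77
endloop
endfacet
facet normal 0.712 -0.068 0.698
outer loop
vertex 2.102 -3.632 3.195
vertex 1.331 -2.483 4.093
vertex 1.542 -4.396 3.692
endloop
endfacet
facet normal -0.467 0.697 0.544
outer loop
vertex 0.771 -3.247 4.59
vertex 1.331 -2.483 4.093
vertex -0.682 -3.108 3.165
endloop
endfacet
facet normal -0.712 0.068 -0.698
outer loop
vertex -0.122 -2.344 2.668
vertex 0.649 -3.493 1.77
vertex -0.682 -3.108 3.165
endloop
endfacet
facet normal -0.467 0.697 0.544
outer loop
vertex -0.682 -3.108 3.165
vertex 1.331 -2.483 4.093
vertex -0.122 -2.344 2.668
endloop
endfacet
facet normal 0.524 0.714 -0.464
outer loop
vertex -0.122 -2.344 2.668
vertex 2.102 -3.632 3.195
vertex 0.649 -3.493 1.77
endloop
endfacet
facet normal 0.524 0.714 -0.464
outer loop
vertex 1.331 -2.483 4.093
vertex 2.102 -3.632 3.195
vertex -0.122 -2.344 2.668
endloop
endfacet
facet normal -0.725 0.384 -0.572
outer loop
vertex -1.464 -0.358 2.494
vertex -2.001 -0.993 2.748
vertex -1.874 -0.213 3.111
endloop
endfacet
facet normal 0.652 0.709 0.267
outer loop
vertex -1.464 -0.358 2.494
vertex -1.874 -0.213 3.111
vertex -0.499 -1.787 3.932
endloop
endfacet
facet normal -0.725 0.384 -0.572
outer loop
vertex -1.874 -0.213 3.111
vertex -2.001 -0.993 2.748
vertex -2.38 -0.656 3.455
endloop
endfacet
facet normal 0.106 0.531 0.841
outer loop
vertex -1.874 -0.213 3.111
vertex -2.38 -0.656 3.455
vertex -0.499 -1.787 3.932
endloop
endfacet
facet normal -0.726 0.383 -0.572
outer loop
vertex -2.38 -0.656 3.455
vertex -2.001 -0.993 2.748
vertex -2.6 -1.353 3.267
endloop
endfacet
facet normal -0.326 -0.149 0.934
outer loop
vertex -2.38 -0.656 3.455
vertex -2.6 -1.353 3.267
vertex -0.499 -1.787 3.932
endloop
endfacet
facet normal -0.726 0.383 -0.572
outer loop
vertex -2.6 -1.353 3.267
vertex -2.001 -0.993 2.748
vertex -2.369 -1.779 2.688
endloop
endfacet
facet normal -0.320 -0.820 0.475
outer loop
vertex -2.6 -1.353 3.267
vertex -2.369 -1.779 2.688
vertex -0.499 -1.787 3.932
endloop
endfacet
facet normal -0.725 0.383 -0.572
outer loop
vertex -2.369 -1.779 2.688
vertex -2.001 -0.993 2.748
vertex -1.861 -1.614 2.155
endloop
endfacet
facet normal 0.120 -0.975 -0.187
outer loop
vertex -2.369 -1.779 2.688
vertex -1.861 -1.614 2.155
vertex -0.499 -1.787 3.932
endloop
endfacet
facet normal -0.726 0.382 -0.572
outer loop
vertex -1.861 -1.614 2.155
vertex -2.001 -0.993 2.748
vertex -1.459 -0.981 2.068
endloop
endfacet
facet normal 0.664 -0.498 -0.557
outer loop
vertex -1.861 -1.614 2.155
vertex -1.459 -0.981 2.068
vertex -0.499 -1.787 3.932
endloop
endfacet
facet normal -0.725 0.385 -0.571
outer loop
vertex -1.459 -0.981 2.068
vertex -2.001 -0.993 2.748
vertex -1.464 -0.358 2.494
endloop
endfacet
facet normal 0.901 0.250 -0.356
outer loop
vertex -1.459 -0.981 2.068
vertex -1.464 -0.358 2.494
vertex -0.499 -1.787 3.932
endloop
endfacet
facet normal -0.603 -0.720 0.344
outer loop
vertex -2.475 -1.935 1.221
vertex -3.75 -1.373 0.162
vertex -1.938 -2.95 0.036
endloop
endfacet
facet normal 0.728 -0.321 0.605
outer loop
vertex -1.45 -2.367 -0.242
vertex -2.475 -1.935 1.221
vertex -1.938 -2.95 0.036
endloop
endfacet
facet normal -0.603 -0.720 0.344
outer loop
vertex -1.938 -2.95 0.036
vertex -3.75 -1.373 0.162
vertex -3.213 -2.388 -1.023
endloop
endfacet
facet normal 0.326 -0.615 -0.718
outer loop
vertex -3.213 -2.388 -1.023
vertex -1.45 -2.367 -0.242
vertex -1.938 -2.95 0.036
endloop
endfacet
facet normal -0.326 0.615 0.718
outer loop
vertex -2.475 -1.935 1.221
vertex -3.262 -0.79 -0.116
vertex -3.75 -1.373 0.162
endloop
endfacet
facet normal 0.728 -0.321 0.605
outer loop
vertex -1.987 -1.352 0.943
vertex -2.475 -1.935 1.221
vertex -1.45 -2.367 -0.242
endloop
endfacet
facet normal -0.326 0.615 0.718
outer loop
vertex -1.987 -1.352 0.943
vertex -3.262 -0.79 -0.116
vertex -2.475 -1.935 1.221
endloop
endfacet
facet normal -0.728 0.321 -0.605
outer loop
vertex -3.75 -1.373 0.162
vertex -3.262 -0.79 -0.116
vertex -3.213 -2.388 -1.023
endloop
endfacet
facet normal 0.326 -0.615 -0.718
outer loop
vertex -2.725 -1.805 -1.301
vertex -1.45 -2.367 -0.242
vertex -3.213 -2.388 -1.023
endloop
endfacet
facet normal -0.728 0.321 -0.605
outer loop
vertex -3.213 -2.388 -1.023
vertex -3.262 -0.79 -0.116
vertex -2.725 -1.805 -1.301
endloop
endfacet
facet normal 0.603 0.720 -0.344
outer loop
vertex -2.725 -1.805 -1.301
vertex -1.987 -1.352 0.943
vertex -1.45 -2.367 -0.242
endloop
endfacet
facet normal 0.603 0.720 -0.344
outer loop
vertex -3.262 -0.79 -0.116
vertex -1.987 -1.352 0.943
vertex -2.725 -1.805 -1.301
endloop
endfacet

endsolid


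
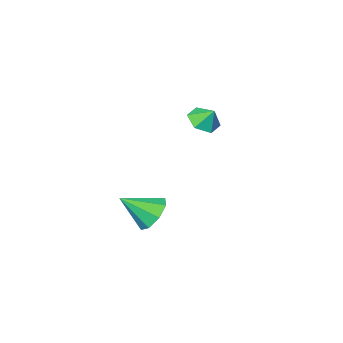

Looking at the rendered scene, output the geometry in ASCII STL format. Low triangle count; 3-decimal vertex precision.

solid 
facet normal 0.190 -0.575 -0.796
outer loop
vertex -1.964 -2.063 3.923
vertex -2.701 -1.729 3.506
vertex -1.895 -1.32 3.403
endloop
endfacet
facet normal 0.665 0.386 0.639
outer loop
vertex -1.964 -2.063 3.923
vertex -1.895 -1.32 3.403
vertex -2.899 -1.131 4.334
endloop
endfacet
facet normal 0.190 -0.575 -0.796
outer loop
vertex -1.895 -1.32 3.403
vertex -2.701 -1.729 3.506
vertex -2.632 -0.986 2.986
endloop
endfacet
facet normal 0.328 0.930 0.165
outer loop
vertex -1.895 -1.32 3.403
vertex -2.632 -0.986 2.986
vertex -2.899 -1.131 4.334
endloop
endfacet
facet normal 0.191 -0.575 -0.796
outer loop
vertex -2.632 -0.986 2.986
vertex -2.701 -1.729 3.506
vertex -3.438 -1.396 3.089
endloop
endfacet
facet normal -0.453 0.892 0.006
outer loop
vertex -2.632 -0.986 2.986
vertex -3.438 -1.396 3.089
vertex -2.899 -1.131 4.334
endloop
endfacet
facet normal 0.190 -0.575 -0.795
outer loop
vertex -3.438 -1.396 3.089
vertex -2.701 -1.729 3.506
vertex -3.507 -2.139 3.61
endloop
endfacet
facet normal -0.895 0.309 0.322
outer loop
vertex -3.438 -1.396 3.089
vertex -3.507 -2.139 3.61
vertex -2.899 -1.131 4.334
endloop
endfacet
facet normal 0.190 -0.575 -0.795
outer loop
vertex -3.507 -2.139 3.61
vertex -2.701 -1.729 3.506
vertex -2.77 -2.472 4.027
endloop
endfacet
facet normal -0.557 -0.236 0.796
outer loop
vertex -3.507 -2.139 3.61
vertex -2.77 -2.472 4.027
vertex -2.899 -1.131 4.334
endloop
endfacet
facet normal 0.189 -0.575 -0.796
outer loop
vertex -2.77 -2.472 4.027
vertex -2.701 -1.729 3.506
vertex -1.964 -2.063 3.923
endloop
endfacet
facet normal 0.223 -0.197 0.955
outer loop
vertex -2.77 -2.472 4.027
vertex -1.964 -2.063 3.923
vertex -2.899 -1.131 4.334
endloop
endfacet
facet normal -0.705 0.406 -0.582
outer loop
vertex 3.583 2.681 0.275
vertex 2.905 2.611 1.047
vertex 3.577 3.325 0.731
endloop
endfacet
facet normal 0.955 0.178 -0.239
outer loop
vertex 3.583 2.681 0.275
vertex 3.577 3.325 0.731
vertex 4.195 1.869 2.113
endloop
endfacet
facet normal -0.704 0.405 -0.583
outer loop
vertex 3.577 3.325 0.731
vertex 2.905 2.611 1.047
vertex 3.176 3.55 1.372
endloop
endfacet
facet normal 0.764 0.584 0.273
outer loop
vertex 3.577 3.325 0.731
vertex 3.176 3.55 1.372
vertex 4.195 1.869 2.113
endloop
endfacet
facet normal -0.705 0.405 -0.582
outer loop
vertex 3.176 3.55 1.372
vertex 2.905 2.611 1.047
vertex 2.617 3.224 1.822
endloop
endfacet
facet normal 0.317 0.537 0.782
outer loop
vertex 3.176 3.55 1.372
vertex 2.617 3.224 1.822
vertex 4.195 1.869 2.113
endloop
endfacet
facet normal -0.705 0.405 -0.582
outer loop
vertex 2.617 3.224 1.822
vertex 2.905 2.611 1.047
vertex 2.227 2.54 1.819
endloop
endfacet
facet normal -0.125 0.067 0.990
outer loop
vertex 2.617 3.224 1.822
vertex 2.227 2.54 1.819
vertex 4.195 1.869 2.113
endloop
endfacet
facet normal -0.705 0.405 -0.582
outer loop
vertex 2.227 2.54 1.819
vertex 2.905 2.611 1.047
vertex 2.234 1.896 1.363
endloop
endfacet
facet normal -0.304 -0.553 0.776
outer loop
vertex 2.227 2.54 1.819
vertex 2.234 1.896 1.363
vertex 4.195 1.869 2.113
endloop
endfacet
facet normal -0.705 0.405 -0.582
outer loop
vertex 2.234 1.896 1.363
vertex 2.905 2.611 1.047
vertex 2.634 1.671 0.722
endloop
endfacet
facet normal -0.114 -0.958 0.265
outer loop
vertex 2.234 1.896 1.363
vertex 2.634 1.671 0.722
vertex 4.195 1.869 2.113
endloop
endfacet
facet normal -0.705 0.405 -0.583
outer loop
vertex 2.634 1.671 0.722
vertex 2.905 2.611 1.047
vertex 3.193 1.997 0.272
endloop
endfacet
facet normal 0.334 -0.910 -0.245
outer loop
vertex 2.634 1.671 0.722
vertex 3.193 1.997 0.272
vertex 4.195 1.869 2.113
endloop
endfacet
facet normal -0.705 0.405 -0.582
outer loop
vertex 3.193 1.997 0.272
vertex 2.905 2.611 1.047
vertex 3.583 2.681 0.275
endloop
endfacet
facet normal 0.775 -0.440 -0.453
outer loop
vertex 3.193 1.997 0.272
vertex 3.583 2.681 0.275
vertex 4.195 1.869 2.113
endloop
endfacet

endsolid


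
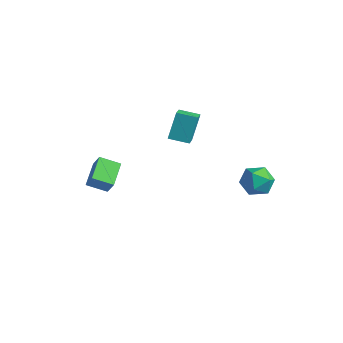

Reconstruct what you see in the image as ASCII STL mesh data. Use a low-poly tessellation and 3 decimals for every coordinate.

solid 
facet normal -0.563 0.728 0.391
outer loop
vertex -1.629 -3.572 2.275
vertex -0.802 -2.639 1.73
vertex -2.267 -3.558 1.33
endloop
endfacet
facet normal -0.608 -0.686 0.400
outer loop
vertex -1.258 -4.861 0.63
vertex -1.629 -3.572 2.275
vertex -2.267 -3.558 1.33
endloop
endfacet
facet normal -0.563 0.728 0.392
outer loop
vertex -2.267 -3.558 1.33
vertex -0.802 -2.639 1.73
vertex -1.44 -2.625 0.786
endloop
endfacet
facet normal -0.559 0.012 -0.829
outer loop
vertex -1.44 -2.625 0.786
vertex -1.258 -4.861 0.63
vertex -2.267 -3.558 1.33
endloop
endfacet
facet normal 0.560 -0.012 0.829
outer loop
vertex -1.629 -3.572 2.275
vertex 0.207 -3.942 1.03
vertex -0.802 -2.639 1.73
endloop
endfacet
facet normal -0.608 -0.686 0.400
outer loop
vertex -0.62 -4.875 1.574
vertex -1.629 -3.572 2.275
vertex -1.258 -4.861 0.63
endloop
endfacet
facet normal 0.559 -0.013 0.829
outer loop
vertex -0.62 -4.875 1.574
vertex 0.207 -3.942 1.03
vertex -1.629 -3.572 2.275
endloop
endfacet
facet normal 0.608 0.686 -0.401
outer loop
vertex -0.802 -2.639 1.73
vertex 0.207 -3.942 1.03
vertex -1.44 -2.625 0.786
endloop
endfacet
facet normal -0.560 0.012 -0.829
outer loop
vertex -0.431 -3.928 0.085
vertex -1.258 -4.861 0.63
vertex -1.44 -2.625 0.786
endloop
endfacet
facet normal 0.608 0.686 -0.400
outer loop
vertex -1.44 -2.625 0.786
vertex 0.207 -3.942 1.03
vertex -0.431 -3.928 0.085
endloop
endfacet
facet normal 0.563 -0.728 -0.391
outer loop
vertex -0.431 -3.928 0.085
vertex -0.62 -4.875 1.574
vertex -1.258 -4.861 0.63
endloop
endfacet
facet normal 0.564 -0.728 -0.391
outer loop
vertex 0.207 -3.942 1.03
vertex -0.62 -4.875 1.574
vertex -0.431 -3.928 0.085
endloop
endfacet
facet normal -0.629 0.536 0.563
outer loop
vertex 3.037 4.695 -0.217
vertex 2.837 3.767 0.443
vertex 3.696 4.493 0.711
endloop
endfacet
facet normal -0.117 0.950 0.290
outer loop
vertex 3.037 4.695 -0.217
vertex 3.696 4.493 0.711
vertex 4.181 4.853 -0.275
endloop
endfacet
facet normal -0.145 0.895 -0.422
outer loop
vertex 3.037 4.695 -0.217
vertex 4.181 4.853 -0.275
vertex 3.622 4.349 -1.153
endloop
endfacet
facet normal -0.675 0.447 -0.587
outer loop
vertex 3.037 4.695 -0.217
vertex 3.622 4.349 -1.153
vertex 2.791 3.678 -0.709
endloop
endfacet
facet normal -0.974 0.225 0.021
outer loop
vertex 3.037 4.695 -0.217
vertex 2.791 3.678 -0.709
vertex 2.837 3.767 0.443
endloop
endfacet
facet normal 0.513 0.693 0.506
outer loop
vertex 4.181 4.853 -0.275
vertex 3.696 4.493 0.711
vertex 4.689 4.022 0.349
endloop
endfacet
facet normal -0.316 0.023 0.949
outer loop
vertex 3.696 4.493 0.711
vertex 2.837 3.767 0.443
vertex 3.858 3.351 0.793
endloop
endfacet
facet normal -0.874 -0.480 0.072
outer loop
vertex 2.837 3.767 0.443
vertex 2.791 3.678 -0.709
vertex 3.299 2.847 -0.085
endloop
endfacet
facet normal -0.390 -0.121 -0.913
outer loop
vertex 2.791 3.678 -0.709
vertex 3.622 4.349 -1.153
vertex 3.784 3.207 -1.071
endloop
endfacet
facet normal 0.467 0.605 -0.645
outer loop
vertex 3.622 4.349 -1.153
vertex 4.181 4.853 -0.275
vertex 4.643 3.933 -0.803
endloop
endfacet
facet normal 0.675 -0.447 0.587
outer loop
vertex 4.443 3.005 -0.143
vertex 4.689 4.022 0.349
vertex 3.858 3.351 0.793
endloop
endfacet
facet normal 0.145 -0.895 0.422
outer loop
vertex 4.443 3.005 -0.143
vertex 3.858 3.351 0.793
vertex 3.299 2.847 -0.085
endloop
endfacet
facet normal 0.117 -0.950 -0.290
outer loop
vertex 4.443 3.005 -0.143
vertex 3.299 2.847 -0.085
vertex 3.784 3.207 -1.071
endloop
endfacet
facet normal 0.629 -0.536 -0.563
outer loop
vertex 4.443 3.005 -0.143
vertex 3.784 3.207 -1.071
vertex 4.643 3.933 -0.803
endloop
endfacet
facet normal 0.974 -0.225 -0.021
outer loop
vertex 4.443 3.005 -0.143
vertex 4.643 3.933 -0.803
vertex 4.689 4.022 0.349
endloop
endfacet
facet normal 0.390 0.121 0.913
outer loop
vertex 3.858 3.351 0.793
vertex 4.689 4.022 0.349
vertex 3.696 4.493 0.711
endloop
endfacet
facet normal -0.467 -0.605 0.645
outer loop
vertex 3.299 2.847 -0.085
vertex 3.858 3.351 0.793
vertex 2.837 3.767 0.443
endloop
endfacet
facet normal -0.513 -0.693 -0.506
outer loop
vertex 3.784 3.207 -1.071
vertex 3.299 2.847 -0.085
vertex 2.791 3.678 -0.709
endloop
endfacet
facet normal 0.316 -0.023 -0.949
outer loop
vertex 4.643 3.933 -0.803
vertex 3.784 3.207 -1.071
vertex 3.622 4.349 -1.153
endloop
endfacet
facet normal 0.874 0.480 -0.072
outer loop
vertex 4.689 4.022 0.349
vertex 4.643 3.933 -0.803
vertex 4.181 4.853 -0.275
endloop
endfacet
facet normal -0.641 0.642 -0.421
outer loop
vertex -2.696 3.197 2.993
vertex -1.685 4.037 2.735
vertex -2.42 2.328 1.247
endloop
endfacet
facet normal -0.754 -0.628 0.193
outer loop
vertex -1.355 1.263 1.945
vertex -2.696 3.197 2.993
vertex -2.42 2.328 1.247
endloop
endfacet
facet normal -0.641 0.642 -0.420
outer loop
vertex -2.42 2.328 1.247
vertex -1.685 4.037 2.735
vertex -1.409 3.169 0.989
endloop
endfacet
facet normal 0.140 -0.441 -0.887
outer loop
vertex -1.409 3.169 0.989
vertex -1.355 1.263 1.945
vertex -2.42 2.328 1.247
endloop
endfacet
facet normal -0.140 0.441 0.887
outer loop
vertex -2.696 3.197 2.993
vertex -0.62 2.972 3.433
vertex -1.685 4.037 2.735
endloop
endfacet
facet normal -0.754 -0.628 0.193
outer loop
vertex -1.631 2.131 3.691
vertex -2.696 3.197 2.993
vertex -1.355 1.263 1.945
endloop
endfacet
facet normal -0.140 0.441 0.887
outer loop
vertex -1.631 2.131 3.691
vertex -0.62 2.972 3.433
vertex -2.696 3.197 2.993
endloop
endfacet
facet normal 0.754 0.628 -0.193
outer loop
vertex -1.685 4.037 2.735
vertex -0.62 2.972 3.433
vertex -1.409 3.169 0.989
endloop
endfacet
facet normal 0.140 -0.441 -0.887
outer loop
vertex -0.344 2.103 1.687
vertex -1.355 1.263 1.945
vertex -1.409 3.169 0.989
endloop
endfacet
facet normal 0.754 0.627 -0.193
outer loop
vertex -1.409 3.169 0.989
vertex -0.62 2.972 3.433
vertex -0.344 2.103 1.687
endloop
endfacet
facet normal 0.641 -0.642 0.421
outer loop
vertex -0.344 2.103 1.687
vertex -1.631 2.131 3.691
vertex -1.355 1.263 1.945
endloop
endfacet
facet normal 0.641 -0.642 0.421
outer loop
vertex -0.62 2.972 3.433
vertex -1.631 2.131 3.691
vertex -0.344 2.103 1.687
endloop
endfacet

endsolid


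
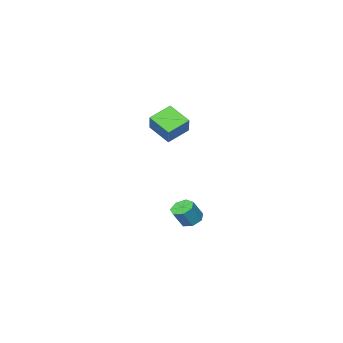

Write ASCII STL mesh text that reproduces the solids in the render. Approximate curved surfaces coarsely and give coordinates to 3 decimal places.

solid 
facet normal -0.907 0.036 0.420
outer loop
vertex 2.492 -0.715 3.579
vertex 3.028 0.053 4.672
vertex 2.181 0.62 2.793
endloop
endfacet
facet normal -0.372 -0.534 -0.759
outer loop
vertex 3.532 0.567 2.168
vertex 2.492 -0.715 3.579
vertex 2.181 0.62 2.793
endloop
endfacet
facet normal -0.907 0.035 0.419
outer loop
vertex 2.181 0.62 2.793
vertex 3.028 0.053 4.672
vertex 2.716 1.388 3.886
endloop
endfacet
facet normal -0.197 0.845 -0.497
outer loop
vertex 2.716 1.388 3.886
vertex 3.532 0.567 2.168
vertex 2.181 0.62 2.793
endloop
endfacet
facet normal 0.197 -0.845 0.497
outer loop
vertex 2.492 -0.715 3.579
vertex 4.379 0.0 4.047
vertex 3.028 0.053 4.672
endloop
endfacet
facet normal -0.372 -0.534 -0.759
outer loop
vertex 3.844 -0.768 2.954
vertex 2.492 -0.715 3.579
vertex 3.532 0.567 2.168
endloop
endfacet
facet normal 0.197 -0.845 0.497
outer loop
vertex 3.844 -0.768 2.954
vertex 4.379 0.0 4.047
vertex 2.492 -0.715 3.579
endloop
endfacet
facet normal 0.372 0.534 0.759
outer loop
vertex 3.028 0.053 4.672
vertex 4.379 0.0 4.047
vertex 2.716 1.388 3.886
endloop
endfacet
facet normal -0.197 0.845 -0.497
outer loop
vertex 4.068 1.335 3.261
vertex 3.532 0.567 2.168
vertex 2.716 1.388 3.886
endloop
endfacet
facet normal 0.372 0.534 0.759
outer loop
vertex 2.716 1.388 3.886
vertex 4.379 0.0 4.047
vertex 4.068 1.335 3.261
endloop
endfacet
facet normal 0.907 -0.035 -0.420
outer loop
vertex 4.068 1.335 3.261
vertex 3.844 -0.768 2.954
vertex 3.532 0.567 2.168
endloop
endfacet
facet normal 0.907 -0.035 -0.419
outer loop
vertex 4.379 0.0 4.047
vertex 3.844 -0.768 2.954
vertex 4.068 1.335 3.261
endloop
endfacet
facet normal -0.522 0.019 -0.853
outer loop
vertex 2.216 1.066 -4.459
vertex 1.846 0.462 -4.246
vertex 1.677 1.172 -4.127
endloop
endfacet
facet normal 0.151 0.986 -0.070
outer loop
vertex 2.216 1.066 -4.459
vertex 1.677 1.172 -4.127
vertex 2.884 1.042 -3.368
endloop
endfacet
facet normal 0.151 0.986 -0.072
outer loop
vertex 2.884 1.042 -3.368
vertex 1.677 1.172 -4.127
vertex 2.345 1.149 -3.036
endloop
endfacet
facet normal 0.522 -0.018 0.853
outer loop
vertex 2.884 1.042 -3.368
vertex 2.345 1.149 -3.036
vertex 2.514 0.438 -3.154
endloop
endfacet
facet normal -0.522 0.019 -0.853
outer loop
vertex 1.677 1.172 -4.127
vertex 1.846 0.462 -4.246
vertex 1.265 0.744 -3.884
endloop
endfacet
facet normal -0.562 0.745 0.360
outer loop
vertex 1.677 1.172 -4.127
vertex 1.265 0.744 -3.884
vertex 2.345 1.149 -3.036
endloop
endfacet
facet normal -0.562 0.744 0.361
outer loop
vertex 2.345 1.149 -3.036
vertex 1.265 0.744 -3.884
vertex 1.933 0.72 -2.793
endloop
endfacet
facet normal 0.521 -0.018 0.853
outer loop
vertex 2.345 1.149 -3.036
vertex 1.933 0.72 -2.793
vertex 2.514 0.438 -3.154
endloop
endfacet
facet normal -0.523 0.017 -0.852
outer loop
vertex 1.265 0.744 -3.884
vertex 1.846 0.462 -4.246
vertex 1.291 0.103 -3.913
endloop
endfacet
facet normal -0.852 -0.058 0.520
outer loop
vertex 1.265 0.744 -3.884
vertex 1.291 0.103 -3.913
vertex 1.933 0.72 -2.793
endloop
endfacet
facet normal -0.852 -0.058 0.520
outer loop
vertex 1.933 0.72 -2.793
vertex 1.291 0.103 -3.913
vertex 1.959 0.079 -2.822
endloop
endfacet
facet normal 0.522 -0.017 0.853
outer loop
vertex 1.933 0.72 -2.793
vertex 1.959 0.079 -2.822
vertex 2.514 0.438 -3.154
endloop
endfacet
facet normal -0.523 0.018 -0.852
outer loop
vertex 1.291 0.103 -3.913
vertex 1.846 0.462 -4.246
vertex 1.734 -0.268 -4.193
endloop
endfacet
facet normal -0.501 -0.816 0.289
outer loop
vertex 1.291 0.103 -3.913
vertex 1.734 -0.268 -4.193
vertex 1.959 0.079 -2.822
endloop
endfacet
facet normal -0.500 -0.816 0.289
outer loop
vertex 1.959 0.079 -2.822
vertex 1.734 -0.268 -4.193
vertex 2.402 -0.291 -3.101
endloop
endfacet
facet normal 0.522 -0.018 0.853
outer loop
vertex 1.959 0.079 -2.822
vertex 2.402 -0.291 -3.101
vertex 2.514 0.438 -3.154
endloop
endfacet
facet normal -0.522 0.018 -0.853
outer loop
vertex 1.734 -0.268 -4.193
vertex 1.846 0.462 -4.246
vertex 2.262 -0.089 -4.512
endloop
endfacet
facet normal 0.229 -0.960 -0.160
outer loop
vertex 1.734 -0.268 -4.193
vertex 2.262 -0.089 -4.512
vertex 2.402 -0.291 -3.101
endloop
endfacet
facet normal 0.227 -0.961 -0.160
outer loop
vertex 2.402 -0.291 -3.101
vertex 2.262 -0.089 -4.512
vertex 2.93 -0.113 -3.421
endloop
endfacet
facet normal 0.523 -0.018 0.852
outer loop
vertex 2.402 -0.291 -3.101
vertex 2.93 -0.113 -3.421
vertex 2.514 0.438 -3.154
endloop
endfacet
facet normal -0.522 0.017 -0.853
outer loop
vertex 2.262 -0.089 -4.512
vertex 1.846 0.462 -4.246
vertex 2.476 0.504 -4.631
endloop
endfacet
facet normal 0.785 -0.381 -0.489
outer loop
vertex 2.262 -0.089 -4.512
vertex 2.476 0.504 -4.631
vertex 2.93 -0.113 -3.421
endloop
endfacet
facet normal 0.785 -0.381 -0.489
outer loop
vertex 2.93 -0.113 -3.421
vertex 2.476 0.504 -4.631
vertex 3.145 0.481 -3.539
endloop
endfacet
facet normal 0.522 -0.019 0.853
outer loop
vertex 2.93 -0.113 -3.421
vertex 3.145 0.481 -3.539
vertex 2.514 0.438 -3.154
endloop
endfacet
facet normal -0.522 0.019 -0.853
outer loop
vertex 2.476 0.504 -4.631
vertex 1.846 0.462 -4.246
vertex 2.216 1.066 -4.459
endloop
endfacet
facet normal 0.750 0.485 -0.449
outer loop
vertex 2.476 0.504 -4.631
vertex 2.216 1.066 -4.459
vertex 3.145 0.481 -3.539
endloop
endfacet
facet normal 0.750 0.486 -0.449
outer loop
vertex 3.145 0.481 -3.539
vertex 2.216 1.066 -4.459
vertex 2.884 1.042 -3.368
endloop
endfacet
facet normal 0.522 -0.017 0.853
outer loop
vertex 3.145 0.481 -3.539
vertex 2.884 1.042 -3.368
vertex 2.514 0.438 -3.154
endloop
endfacet

endsolid


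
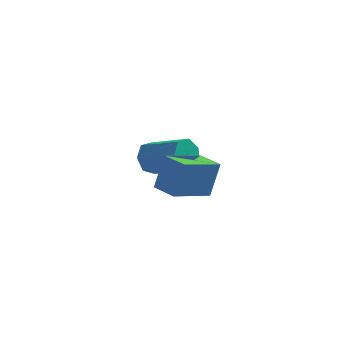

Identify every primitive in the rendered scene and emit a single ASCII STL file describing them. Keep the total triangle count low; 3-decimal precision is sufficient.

solid 
facet normal -0.892 0.271 -0.361
outer loop
vertex 0.03 4.25 -4.557
vertex -0.327 3.818 -4.0
vertex -0.108 4.577 -3.971
endloop
endfacet
facet normal 0.404 0.836 -0.371
outer loop
vertex 0.03 4.25 -4.557
vertex -0.108 4.577 -3.971
vertex 1.663 3.754 -3.897
endloop
endfacet
facet normal 0.404 0.836 -0.371
outer loop
vertex 1.663 3.754 -3.897
vertex -0.108 4.577 -3.971
vertex 1.525 4.081 -3.311
endloop
endfacet
facet normal 0.893 -0.270 0.361
outer loop
vertex 1.663 3.754 -3.897
vertex 1.525 4.081 -3.311
vertex 1.307 3.322 -3.34
endloop
endfacet
facet normal -0.892 0.271 -0.361
outer loop
vertex -0.108 4.577 -3.971
vertex -0.327 3.818 -4.0
vertex -0.411 4.332 -3.406
endloop
endfacet
facet normal 0.094 0.894 0.438
outer loop
vertex -0.108 4.577 -3.971
vertex -0.411 4.332 -3.406
vertex 1.525 4.081 -3.311
endloop
endfacet
facet normal 0.094 0.894 0.438
outer loop
vertex 1.525 4.081 -3.311
vertex -0.411 4.332 -3.406
vertex 1.223 3.836 -2.746
endloop
endfacet
facet normal 0.893 -0.270 0.360
outer loop
vertex 1.525 4.081 -3.311
vertex 1.223 3.836 -2.746
vertex 1.307 3.322 -3.34
endloop
endfacet
facet normal -0.893 0.271 -0.361
outer loop
vertex -0.411 4.332 -3.406
vertex -0.327 3.818 -4.0
vertex -0.65 3.7 -3.289
endloop
endfacet
facet normal -0.286 0.278 0.917
outer loop
vertex -0.411 4.332 -3.406
vertex -0.65 3.7 -3.289
vertex 1.223 3.836 -2.746
endloop
endfacet
facet normal -0.286 0.278 0.917
outer loop
vertex 1.223 3.836 -2.746
vertex -0.65 3.7 -3.289
vertex 0.983 3.204 -2.629
endloop
endfacet
facet normal 0.892 -0.272 0.361
outer loop
vertex 1.223 3.836 -2.746
vertex 0.983 3.204 -2.629
vertex 1.307 3.322 -3.34
endloop
endfacet
facet normal -0.893 0.271 -0.361
outer loop
vertex -0.65 3.7 -3.289
vertex -0.327 3.818 -4.0
vertex -0.646 3.157 -3.707
endloop
endfacet
facet normal -0.451 -0.546 0.706
outer loop
vertex -0.65 3.7 -3.289
vertex -0.646 3.157 -3.707
vertex 0.983 3.204 -2.629
endloop
endfacet
facet normal -0.451 -0.547 0.705
outer loop
vertex 0.983 3.204 -2.629
vertex -0.646 3.157 -3.707
vertex 0.988 2.661 -3.047
endloop
endfacet
facet normal 0.892 -0.270 0.362
outer loop
vertex 0.983 3.204 -2.629
vertex 0.988 2.661 -3.047
vertex 1.307 3.322 -3.34
endloop
endfacet
facet normal -0.892 0.271 -0.361
outer loop
vertex -0.646 3.157 -3.707
vertex -0.327 3.818 -4.0
vertex -0.401 3.112 -4.346
endloop
endfacet
facet normal -0.276 -0.960 -0.038
outer loop
vertex -0.646 3.157 -3.707
vertex -0.401 3.112 -4.346
vertex 0.988 2.661 -3.047
endloop
endfacet
facet normal -0.276 -0.960 -0.038
outer loop
vertex 0.988 2.661 -3.047
vertex -0.401 3.112 -4.346
vertex 1.232 2.616 -3.686
endloop
endfacet
facet normal 0.893 -0.271 0.360
outer loop
vertex 0.988 2.661 -3.047
vertex 1.232 2.616 -3.686
vertex 1.307 3.322 -3.34
endloop
endfacet
facet normal -0.893 0.270 -0.361
outer loop
vertex -0.401 3.112 -4.346
vertex -0.327 3.818 -4.0
vertex -0.101 3.598 -4.724
endloop
endfacet
facet normal 0.106 -0.651 -0.752
outer loop
vertex -0.401 3.112 -4.346
vertex -0.101 3.598 -4.724
vertex 1.232 2.616 -3.686
endloop
endfacet
facet normal 0.106 -0.651 -0.752
outer loop
vertex 1.232 2.616 -3.686
vertex -0.101 3.598 -4.724
vertex 1.533 3.102 -4.064
endloop
endfacet
facet normal 0.892 -0.272 0.361
outer loop
vertex 1.232 2.616 -3.686
vertex 1.533 3.102 -4.064
vertex 1.307 3.322 -3.34
endloop
endfacet
facet normal -0.892 0.272 -0.361
outer loop
vertex -0.101 3.598 -4.724
vertex -0.327 3.818 -4.0
vertex 0.03 4.25 -4.557
endloop
endfacet
facet normal 0.409 0.149 -0.900
outer loop
vertex -0.101 3.598 -4.724
vertex 0.03 4.25 -4.557
vertex 1.533 3.102 -4.064
endloop
endfacet
facet normal 0.409 0.149 -0.900
outer loop
vertex 1.533 3.102 -4.064
vertex 0.03 4.25 -4.557
vertex 1.663 3.754 -3.897
endloop
endfacet
facet normal 0.893 -0.270 0.361
outer loop
vertex 1.533 3.102 -4.064
vertex 1.663 3.754 -3.897
vertex 1.307 3.322 -3.34
endloop
endfacet
facet normal -0.820 0.573 0.011
outer loop
vertex 1.553 -0.621 -1.468
vertex 2.515 0.766 -2.001
vertex 1.275 -0.99 -2.927
endloop
endfacet
facet normal -0.543 -0.783 0.302
outer loop
vertex 2.185 -1.626 -2.939
vertex 1.553 -0.621 -1.468
vertex 1.275 -0.99 -2.927
endloop
endfacet
facet normal -0.819 0.573 0.011
outer loop
vertex 1.275 -0.99 -2.927
vertex 2.515 0.766 -2.001
vertex 2.238 0.397 -3.46
endloop
endfacet
facet normal -0.181 -0.241 -0.954
outer loop
vertex 2.238 0.397 -3.46
vertex 2.185 -1.626 -2.939
vertex 1.275 -0.99 -2.927
endloop
endfacet
facet normal 0.181 0.241 0.954
outer loop
vertex 1.553 -0.621 -1.468
vertex 3.425 0.13 -2.013
vertex 2.515 0.766 -2.001
endloop
endfacet
facet normal -0.544 -0.783 0.301
outer loop
vertex 2.462 -1.257 -1.48
vertex 1.553 -0.621 -1.468
vertex 2.185 -1.626 -2.939
endloop
endfacet
facet normal 0.181 0.241 0.954
outer loop
vertex 2.462 -1.257 -1.48
vertex 3.425 0.13 -2.013
vertex 1.553 -0.621 -1.468
endloop
endfacet
facet normal 0.544 0.783 -0.301
outer loop
vertex 2.515 0.766 -2.001
vertex 3.425 0.13 -2.013
vertex 2.238 0.397 -3.46
endloop
endfacet
facet normal -0.181 -0.241 -0.954
outer loop
vertex 3.147 -0.239 -3.472
vertex 2.185 -1.626 -2.939
vertex 2.238 0.397 -3.46
endloop
endfacet
facet normal 0.544 0.783 -0.302
outer loop
vertex 2.238 0.397 -3.46
vertex 3.425 0.13 -2.013
vertex 3.147 -0.239 -3.472
endloop
endfacet
facet normal 0.820 -0.573 -0.011
outer loop
vertex 3.147 -0.239 -3.472
vertex 2.462 -1.257 -1.48
vertex 2.185 -1.626 -2.939
endloop
endfacet
facet normal 0.819 -0.573 -0.011
outer loop
vertex 3.425 0.13 -2.013
vertex 2.462 -1.257 -1.48
vertex 3.147 -0.239 -3.472
endloop
endfacet

endsolid


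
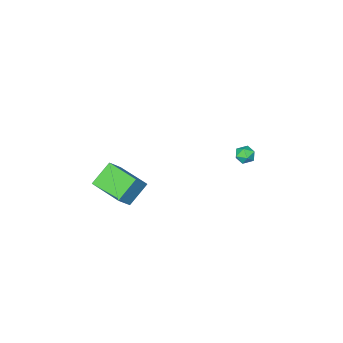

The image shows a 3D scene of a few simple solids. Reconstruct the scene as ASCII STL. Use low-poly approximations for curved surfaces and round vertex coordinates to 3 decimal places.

solid 
facet normal -0.378 0.128 0.917
outer loop
vertex -3.838 2.747 -2.331
vertex -3.916 2.124 -2.276
vertex -3.376 2.392 -2.091
endloop
endfacet
facet normal 0.095 0.639 0.763
outer loop
vertex -3.838 2.747 -2.331
vertex -3.376 2.392 -2.091
vertex -3.239 2.855 -2.496
endloop
endfacet
facet normal -0.128 0.976 0.176
outer loop
vertex -3.838 2.747 -2.331
vertex -3.239 2.855 -2.496
vertex -3.695 2.874 -2.932
endloop
endfacet
facet normal -0.739 0.673 -0.034
outer loop
vertex -3.838 2.747 -2.331
vertex -3.695 2.874 -2.932
vertex -4.113 2.422 -2.796
endloop
endfacet
facet normal -0.893 0.149 0.424
outer loop
vertex -3.838 2.747 -2.331
vertex -4.113 2.422 -2.796
vertex -3.916 2.124 -2.276
endloop
endfacet
facet normal 0.720 0.324 0.614
outer loop
vertex -3.239 2.855 -2.496
vertex -3.376 2.392 -2.091
vertex -2.947 2.298 -2.544
endloop
endfacet
facet normal -0.047 -0.502 0.863
outer loop
vertex -3.376 2.392 -2.091
vertex -3.916 2.124 -2.276
vertex -3.365 1.846 -2.408
endloop
endfacet
facet normal -0.881 -0.468 0.066
outer loop
vertex -3.916 2.124 -2.276
vertex -4.113 2.422 -2.796
vertex -3.821 1.865 -2.844
endloop
endfacet
facet normal -0.631 0.380 -0.676
outer loop
vertex -4.113 2.422 -2.796
vertex -3.695 2.874 -2.932
vertex -3.684 2.328 -3.249
endloop
endfacet
facet normal 0.359 0.871 -0.337
outer loop
vertex -3.695 2.874 -2.932
vertex -3.239 2.855 -2.496
vertex -3.144 2.596 -3.064
endloop
endfacet
facet normal 0.739 -0.673 0.034
outer loop
vertex -3.222 1.973 -3.009
vertex -2.947 2.298 -2.544
vertex -3.365 1.846 -2.408
endloop
endfacet
facet normal 0.128 -0.976 -0.176
outer loop
vertex -3.222 1.973 -3.009
vertex -3.365 1.846 -2.408
vertex -3.821 1.865 -2.844
endloop
endfacet
facet normal -0.095 -0.639 -0.763
outer loop
vertex -3.222 1.973 -3.009
vertex -3.821 1.865 -2.844
vertex -3.684 2.328 -3.249
endloop
endfacet
facet normal 0.378 -0.128 -0.917
outer loop
vertex -3.222 1.973 -3.009
vertex -3.684 2.328 -3.249
vertex -3.144 2.596 -3.064
endloop
endfacet
facet normal 0.893 -0.149 -0.424
outer loop
vertex -3.222 1.973 -3.009
vertex -3.144 2.596 -3.064
vertex -2.947 2.298 -2.544
endloop
endfacet
facet normal 0.631 -0.380 0.676
outer loop
vertex -3.365 1.846 -2.408
vertex -2.947 2.298 -2.544
vertex -3.376 2.392 -2.091
endloop
endfacet
facet normal -0.359 -0.871 0.337
outer loop
vertex -3.821 1.865 -2.844
vertex -3.365 1.846 -2.408
vertex -3.916 2.124 -2.276
endloop
endfacet
facet normal -0.720 -0.324 -0.614
outer loop
vertex -3.684 2.328 -3.249
vertex -3.821 1.865 -2.844
vertex -4.113 2.422 -2.796
endloop
endfacet
facet normal 0.047 0.502 -0.863
outer loop
vertex -3.144 2.596 -3.064
vertex -3.684 2.328 -3.249
vertex -3.695 2.874 -2.932
endloop
endfacet
facet normal 0.881 0.468 -0.066
outer loop
vertex -2.947 2.298 -2.544
vertex -3.144 2.596 -3.064
vertex -3.239 2.855 -2.496
endloop
endfacet
facet normal -0.739 -0.002 0.674
outer loop
vertex 3.497 -0.326 -1.299
vertex 3.323 1.648 -1.484
vertex 2.629 -0.492 -2.252
endloop
endfacet
facet normal 0.088 -0.992 0.093
outer loop
vertex 3.797 -0.488 -3.316
vertex 3.497 -0.326 -1.299
vertex 2.629 -0.492 -2.252
endloop
endfacet
facet normal -0.739 -0.002 0.674
outer loop
vertex 2.629 -0.492 -2.252
vertex 3.323 1.648 -1.484
vertex 2.455 1.482 -2.437
endloop
endfacet
facet normal -0.668 -0.128 -0.733
outer loop
vertex 2.455 1.482 -2.437
vertex 3.797 -0.488 -3.316
vertex 2.629 -0.492 -2.252
endloop
endfacet
facet normal 0.668 0.128 0.733
outer loop
vertex 3.497 -0.326 -1.299
vertex 4.491 1.652 -2.548
vertex 3.323 1.648 -1.484
endloop
endfacet
facet normal 0.088 -0.992 0.093
outer loop
vertex 4.665 -0.322 -2.363
vertex 3.497 -0.326 -1.299
vertex 3.797 -0.488 -3.316
endloop
endfacet
facet normal 0.668 0.128 0.733
outer loop
vertex 4.665 -0.322 -2.363
vertex 4.491 1.652 -2.548
vertex 3.497 -0.326 -1.299
endloop
endfacet
facet normal -0.088 0.992 -0.093
outer loop
vertex 3.323 1.648 -1.484
vertex 4.491 1.652 -2.548
vertex 2.455 1.482 -2.437
endloop
endfacet
facet normal -0.668 -0.128 -0.733
outer loop
vertex 3.623 1.486 -3.501
vertex 3.797 -0.488 -3.316
vertex 2.455 1.482 -2.437
endloop
endfacet
facet normal -0.088 0.992 -0.093
outer loop
vertex 2.455 1.482 -2.437
vertex 4.491 1.652 -2.548
vertex 3.623 1.486 -3.501
endloop
endfacet
facet normal 0.739 0.002 -0.674
outer loop
vertex 3.623 1.486 -3.501
vertex 4.665 -0.322 -2.363
vertex 3.797 -0.488 -3.316
endloop
endfacet
facet normal 0.739 0.002 -0.674
outer loop
vertex 4.491 1.652 -2.548
vertex 4.665 -0.322 -2.363
vertex 3.623 1.486 -3.501
endloop
endfacet

endsolid


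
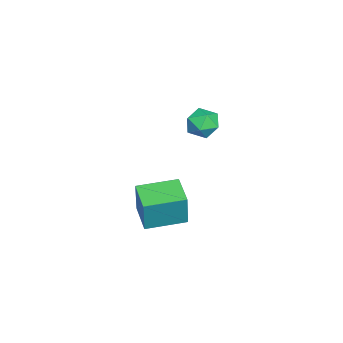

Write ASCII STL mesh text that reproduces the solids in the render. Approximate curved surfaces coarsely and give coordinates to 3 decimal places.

solid 
facet normal -0.807 -0.524 0.272
outer loop
vertex 1.364 -1.956 3.039
vertex 1.773 -2.567 3.076
vertex 1.696 -2.14 3.67
endloop
endfacet
facet normal -0.855 0.153 0.495
outer loop
vertex 1.364 -1.956 3.039
vertex 1.696 -2.14 3.67
vertex 1.692 -1.438 3.446
endloop
endfacet
facet normal -0.813 0.577 -0.079
outer loop
vertex 1.364 -1.956 3.039
vertex 1.692 -1.438 3.446
vertex 1.767 -1.433 2.714
endloop
endfacet
facet normal -0.739 0.163 -0.654
outer loop
vertex 1.364 -1.956 3.039
vertex 1.767 -1.433 2.714
vertex 1.816 -2.131 2.485
endloop
endfacet
facet normal -0.735 -0.519 -0.436
outer loop
vertex 1.364 -1.956 3.039
vertex 1.816 -2.131 2.485
vertex 1.773 -2.567 3.076
endloop
endfacet
facet normal -0.293 0.289 0.911
outer loop
vertex 1.692 -1.438 3.446
vertex 1.696 -2.14 3.67
vertex 2.304 -1.729 3.735
endloop
endfacet
facet normal -0.214 -0.806 0.552
outer loop
vertex 1.696 -2.14 3.67
vertex 1.773 -2.567 3.076
vertex 2.353 -2.427 3.506
endloop
endfacet
facet normal -0.098 -0.797 -0.595
outer loop
vertex 1.773 -2.567 3.076
vertex 1.816 -2.131 2.485
vertex 2.428 -2.422 2.774
endloop
endfacet
facet normal -0.104 0.303 -0.947
outer loop
vertex 1.816 -2.131 2.485
vertex 1.767 -1.433 2.714
vertex 2.424 -1.72 2.55
endloop
endfacet
facet normal -0.223 0.975 -0.016
outer loop
vertex 1.767 -1.433 2.714
vertex 1.692 -1.438 3.446
vertex 2.347 -1.293 3.144
endloop
endfacet
facet normal 0.739 -0.163 0.654
outer loop
vertex 2.756 -1.904 3.181
vertex 2.304 -1.729 3.735
vertex 2.353 -2.427 3.506
endloop
endfacet
facet normal 0.813 -0.577 0.079
outer loop
vertex 2.756 -1.904 3.181
vertex 2.353 -2.427 3.506
vertex 2.428 -2.422 2.774
endloop
endfacet
facet normal 0.855 -0.153 -0.495
outer loop
vertex 2.756 -1.904 3.181
vertex 2.428 -2.422 2.774
vertex 2.424 -1.72 2.55
endloop
endfacet
facet normal 0.807 0.524 -0.272
outer loop
vertex 2.756 -1.904 3.181
vertex 2.424 -1.72 2.55
vertex 2.347 -1.293 3.144
endloop
endfacet
facet normal 0.735 0.519 0.436
outer loop
vertex 2.756 -1.904 3.181
vertex 2.347 -1.293 3.144
vertex 2.304 -1.729 3.735
endloop
endfacet
facet normal 0.104 -0.303 0.947
outer loop
vertex 2.353 -2.427 3.506
vertex 2.304 -1.729 3.735
vertex 1.696 -2.14 3.67
endloop
endfacet
facet normal 0.223 -0.975 0.016
outer loop
vertex 2.428 -2.422 2.774
vertex 2.353 -2.427 3.506
vertex 1.773 -2.567 3.076
endloop
endfacet
facet normal 0.293 -0.289 -0.911
outer loop
vertex 2.424 -1.72 2.55
vertex 2.428 -2.422 2.774
vertex 1.816 -2.131 2.485
endloop
endfacet
facet normal 0.214 0.806 -0.552
outer loop
vertex 2.347 -1.293 3.144
vertex 2.424 -1.72 2.55
vertex 1.767 -1.433 2.714
endloop
endfacet
facet normal 0.098 0.797 0.595
outer loop
vertex 2.304 -1.729 3.735
vertex 2.347 -1.293 3.144
vertex 1.692 -1.438 3.446
endloop
endfacet
facet normal -0.888 -0.418 0.190
outer loop
vertex 2.068 -4.488 -0.751
vertex 1.369 -2.953 -0.64
vertex 1.758 -4.519 -2.269
endloop
endfacet
facet normal 0.413 -0.908 -0.066
outer loop
vertex 2.931 -3.967 -2.52
vertex 2.068 -4.488 -0.751
vertex 1.758 -4.519 -2.269
endloop
endfacet
facet normal -0.888 -0.418 0.190
outer loop
vertex 1.758 -4.519 -2.269
vertex 1.369 -2.953 -0.64
vertex 1.059 -2.984 -2.158
endloop
endfacet
facet normal -0.200 -0.020 -0.980
outer loop
vertex 1.059 -2.984 -2.158
vertex 2.931 -3.967 -2.52
vertex 1.758 -4.519 -2.269
endloop
endfacet
facet normal 0.200 0.020 0.980
outer loop
vertex 2.068 -4.488 -0.751
vertex 2.542 -2.401 -0.891
vertex 1.369 -2.953 -0.64
endloop
endfacet
facet normal 0.413 -0.908 -0.066
outer loop
vertex 3.241 -3.936 -1.002
vertex 2.068 -4.488 -0.751
vertex 2.931 -3.967 -2.52
endloop
endfacet
facet normal 0.200 0.020 0.980
outer loop
vertex 3.241 -3.936 -1.002
vertex 2.542 -2.401 -0.891
vertex 2.068 -4.488 -0.751
endloop
endfacet
facet normal -0.413 0.908 0.066
outer loop
vertex 1.369 -2.953 -0.64
vertex 2.542 -2.401 -0.891
vertex 1.059 -2.984 -2.158
endloop
endfacet
facet normal -0.200 -0.020 -0.980
outer loop
vertex 2.232 -2.432 -2.409
vertex 2.931 -3.967 -2.52
vertex 1.059 -2.984 -2.158
endloop
endfacet
facet normal -0.413 0.908 0.066
outer loop
vertex 1.059 -2.984 -2.158
vertex 2.542 -2.401 -0.891
vertex 2.232 -2.432 -2.409
endloop
endfacet
facet normal 0.888 0.418 -0.190
outer loop
vertex 2.232 -2.432 -2.409
vertex 3.241 -3.936 -1.002
vertex 2.931 -3.967 -2.52
endloop
endfacet
facet normal 0.888 0.418 -0.190
outer loop
vertex 2.542 -2.401 -0.891
vertex 3.241 -3.936 -1.002
vertex 2.232 -2.432 -2.409
endloop
endfacet

endsolid


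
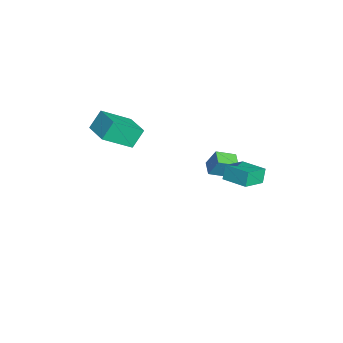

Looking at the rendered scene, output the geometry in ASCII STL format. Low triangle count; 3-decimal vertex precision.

solid 
facet normal -0.684 -0.712 -0.158
outer loop
vertex 1.738 3.008 2.877
vertex 0.833 4.016 2.257
vertex 2.101 2.838 2.071
endloop
endfacet
facet normal 0.607 -0.677 0.416
outer loop
vertex 3.107 3.884 2.303
vertex 1.738 3.008 2.877
vertex 2.101 2.838 2.071
endloop
endfacet
facet normal -0.684 -0.712 -0.158
outer loop
vertex 2.101 2.838 2.071
vertex 0.833 4.016 2.257
vertex 1.196 3.846 1.451
endloop
endfacet
facet normal 0.403 -0.189 -0.895
outer loop
vertex 1.196 3.846 1.451
vertex 3.107 3.884 2.303
vertex 2.101 2.838 2.071
endloop
endfacet
facet normal -0.403 0.189 0.895
outer loop
vertex 1.738 3.008 2.877
vertex 1.839 5.062 2.489
vertex 0.833 4.016 2.257
endloop
endfacet
facet normal 0.607 -0.677 0.416
outer loop
vertex 2.744 4.054 3.109
vertex 1.738 3.008 2.877
vertex 3.107 3.884 2.303
endloop
endfacet
facet normal -0.403 0.189 0.895
outer loop
vertex 2.744 4.054 3.109
vertex 1.839 5.062 2.489
vertex 1.738 3.008 2.877
endloop
endfacet
facet normal -0.607 0.677 -0.416
outer loop
vertex 0.833 4.016 2.257
vertex 1.839 5.062 2.489
vertex 1.196 3.846 1.451
endloop
endfacet
facet normal 0.403 -0.189 -0.895
outer loop
vertex 2.202 4.892 1.683
vertex 3.107 3.884 2.303
vertex 1.196 3.846 1.451
endloop
endfacet
facet normal -0.607 0.677 -0.416
outer loop
vertex 1.196 3.846 1.451
vertex 1.839 5.062 2.489
vertex 2.202 4.892 1.683
endloop
endfacet
facet normal 0.684 0.712 0.158
outer loop
vertex 2.202 4.892 1.683
vertex 2.744 4.054 3.109
vertex 3.107 3.884 2.303
endloop
endfacet
facet normal 0.684 0.712 0.158
outer loop
vertex 1.839 5.062 2.489
vertex 2.744 4.054 3.109
vertex 2.202 4.892 1.683
endloop
endfacet
facet normal -0.910 -0.387 -0.149
outer loop
vertex -3.395 -3.055 3.286
vertex -3.876 -1.436 2.022
vertex -2.955 -3.704 2.287
endloop
endfacet
facet normal 0.228 -0.767 0.599
outer loop
vertex -1.544 -3.104 2.518
vertex -3.395 -3.055 3.286
vertex -2.955 -3.704 2.287
endloop
endfacet
facet normal -0.910 -0.387 -0.149
outer loop
vertex -2.955 -3.704 2.287
vertex -3.876 -1.436 2.022
vertex -3.436 -2.085 1.023
endloop
endfacet
facet normal 0.346 -0.511 -0.787
outer loop
vertex -3.436 -2.085 1.023
vertex -1.544 -3.104 2.518
vertex -2.955 -3.704 2.287
endloop
endfacet
facet normal -0.346 0.511 0.787
outer loop
vertex -3.395 -3.055 3.286
vertex -2.465 -0.836 2.253
vertex -3.876 -1.436 2.022
endloop
endfacet
facet normal 0.228 -0.767 0.599
outer loop
vertex -1.984 -2.455 3.517
vertex -3.395 -3.055 3.286
vertex -1.544 -3.104 2.518
endloop
endfacet
facet normal -0.346 0.511 0.787
outer loop
vertex -1.984 -2.455 3.517
vertex -2.465 -0.836 2.253
vertex -3.395 -3.055 3.286
endloop
endfacet
facet normal -0.228 0.767 -0.599
outer loop
vertex -3.876 -1.436 2.022
vertex -2.465 -0.836 2.253
vertex -3.436 -2.085 1.023
endloop
endfacet
facet normal 0.346 -0.511 -0.787
outer loop
vertex -2.025 -1.485 1.254
vertex -1.544 -3.104 2.518
vertex -3.436 -2.085 1.023
endloop
endfacet
facet normal -0.228 0.767 -0.599
outer loop
vertex -3.436 -2.085 1.023
vertex -2.465 -0.836 2.253
vertex -2.025 -1.485 1.254
endloop
endfacet
facet normal 0.910 0.387 0.149
outer loop
vertex -2.025 -1.485 1.254
vertex -1.984 -2.455 3.517
vertex -1.544 -3.104 2.518
endloop
endfacet
facet normal 0.910 0.387 0.149
outer loop
vertex -2.465 -0.836 2.253
vertex -1.984 -2.455 3.517
vertex -2.025 -1.485 1.254
endloop
endfacet
facet normal -0.980 -0.051 0.190
outer loop
vertex -2.49 3.001 0.137
vertex -2.641 4.11 -0.347
vertex -2.681 2.485 -0.985
endloop
endfacet
facet normal 0.125 -0.909 0.397
outer loop
vertex -1.819 2.53 -1.153
vertex -2.49 3.001 0.137
vertex -2.681 2.485 -0.985
endloop
endfacet
facet normal -0.980 -0.051 0.191
outer loop
vertex -2.681 2.485 -0.985
vertex -2.641 4.11 -0.347
vertex -2.833 3.594 -1.469
endloop
endfacet
facet normal -0.153 -0.413 -0.898
outer loop
vertex -2.833 3.594 -1.469
vertex -1.819 2.53 -1.153
vertex -2.681 2.485 -0.985
endloop
endfacet
facet normal 0.153 0.413 0.898
outer loop
vertex -2.49 3.001 0.137
vertex -1.779 4.155 -0.515
vertex -2.641 4.11 -0.347
endloop
endfacet
facet normal 0.125 -0.909 0.397
outer loop
vertex -1.627 3.046 -0.031
vertex -2.49 3.001 0.137
vertex -1.819 2.53 -1.153
endloop
endfacet
facet normal 0.153 0.413 0.898
outer loop
vertex -1.627 3.046 -0.031
vertex -1.779 4.155 -0.515
vertex -2.49 3.001 0.137
endloop
endfacet
facet normal -0.125 0.909 -0.397
outer loop
vertex -2.641 4.11 -0.347
vertex -1.779 4.155 -0.515
vertex -2.833 3.594 -1.469
endloop
endfacet
facet normal -0.153 -0.413 -0.898
outer loop
vertex -1.97 3.639 -1.637
vertex -1.819 2.53 -1.153
vertex -2.833 3.594 -1.469
endloop
endfacet
facet normal -0.125 0.909 -0.397
outer loop
vertex -2.833 3.594 -1.469
vertex -1.779 4.155 -0.515
vertex -1.97 3.639 -1.637
endloop
endfacet
facet normal 0.980 0.050 -0.191
outer loop
vertex -1.97 3.639 -1.637
vertex -1.627 3.046 -0.031
vertex -1.819 2.53 -1.153
endloop
endfacet
facet normal 0.980 0.051 -0.190
outer loop
vertex -1.779 4.155 -0.515
vertex -1.627 3.046 -0.031
vertex -1.97 3.639 -1.637
endloop
endfacet

endsolid
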